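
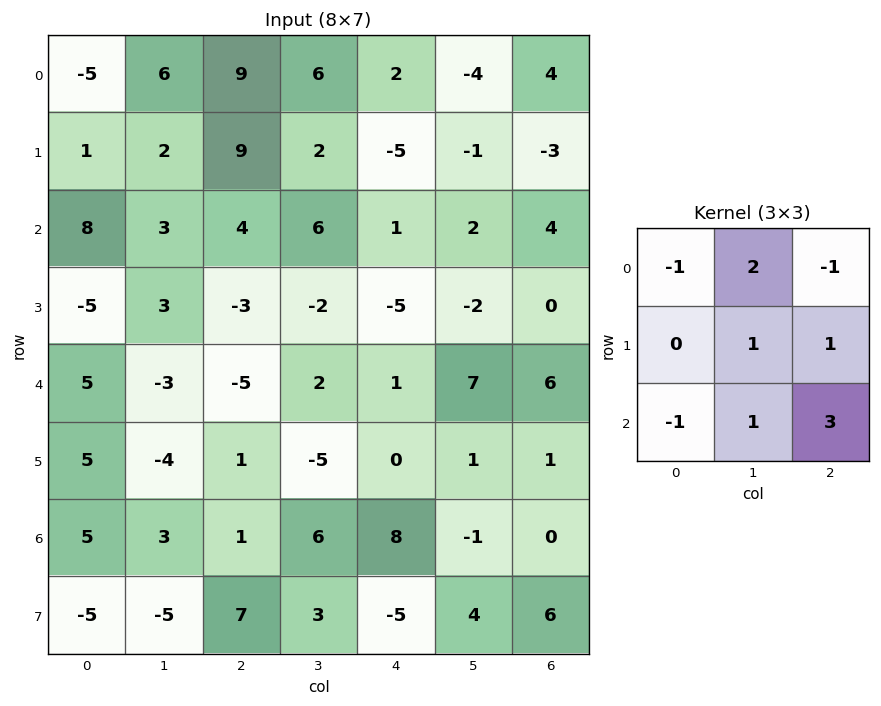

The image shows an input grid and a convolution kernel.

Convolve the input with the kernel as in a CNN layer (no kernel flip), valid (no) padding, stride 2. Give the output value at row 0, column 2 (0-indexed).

-5

The receptive field on the input at this output position is [2 -4 4 / -5 -1 -3 / 1 2 4]. Elementwise product with the kernel and sum: 2·-1 + -4·2 + 4·-1 + -1·1 + -3·1 + 1·-1 + 2·1 + 4·3.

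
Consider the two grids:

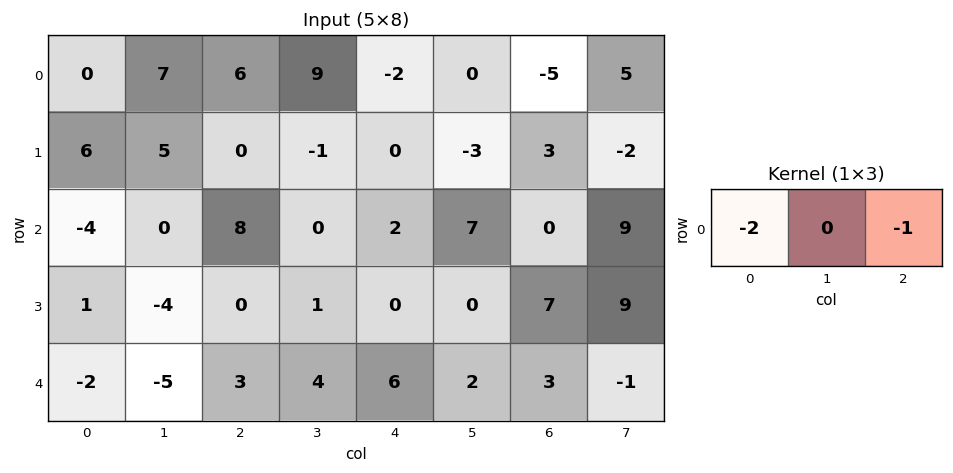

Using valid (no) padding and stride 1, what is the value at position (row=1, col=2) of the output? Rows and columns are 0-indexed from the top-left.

The receptive field on the input at this output position is [0 -1 0]. Elementwise product with the kernel and sum: 0·-2 + 0·-1.

0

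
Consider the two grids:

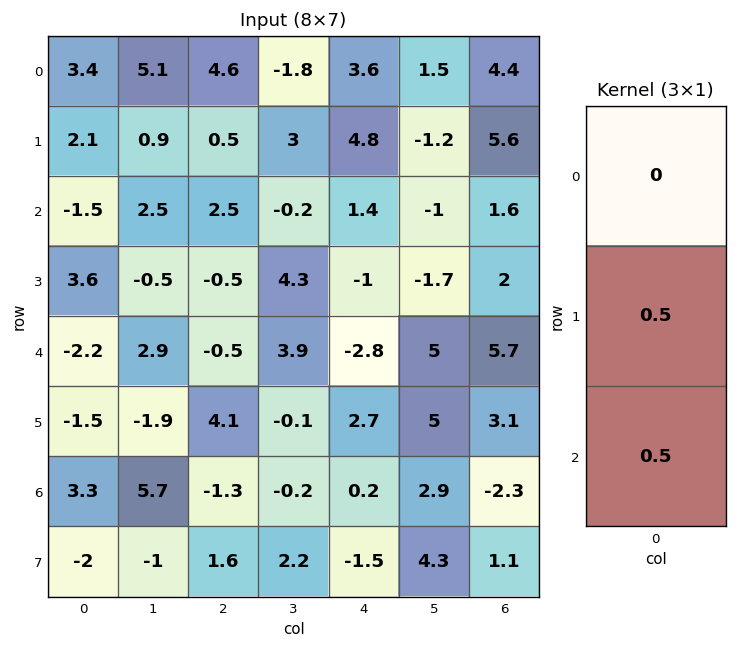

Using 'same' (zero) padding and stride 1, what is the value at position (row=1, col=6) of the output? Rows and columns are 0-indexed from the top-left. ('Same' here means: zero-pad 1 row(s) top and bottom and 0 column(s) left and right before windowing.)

3.6

The receptive field on the zero-padded input at this output position is [4.4 / 5.6 / 1.6]. Elementwise product with the kernel and sum: 5.6·0.5 + 1.6·0.5.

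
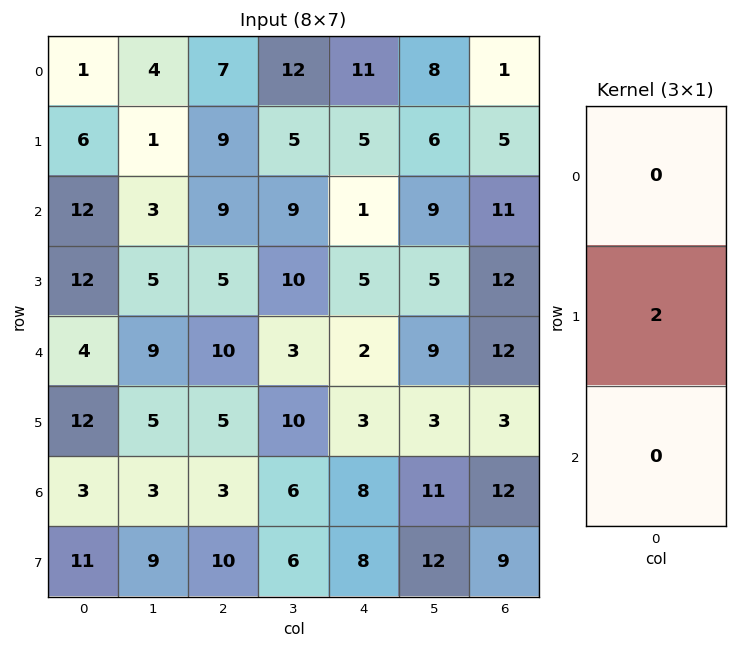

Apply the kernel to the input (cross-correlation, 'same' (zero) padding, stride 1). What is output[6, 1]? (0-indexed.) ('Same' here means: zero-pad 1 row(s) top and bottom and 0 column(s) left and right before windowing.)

The receptive field on the zero-padded input at this output position is [5 / 3 / 9]. Elementwise product with the kernel and sum: 3·2.

6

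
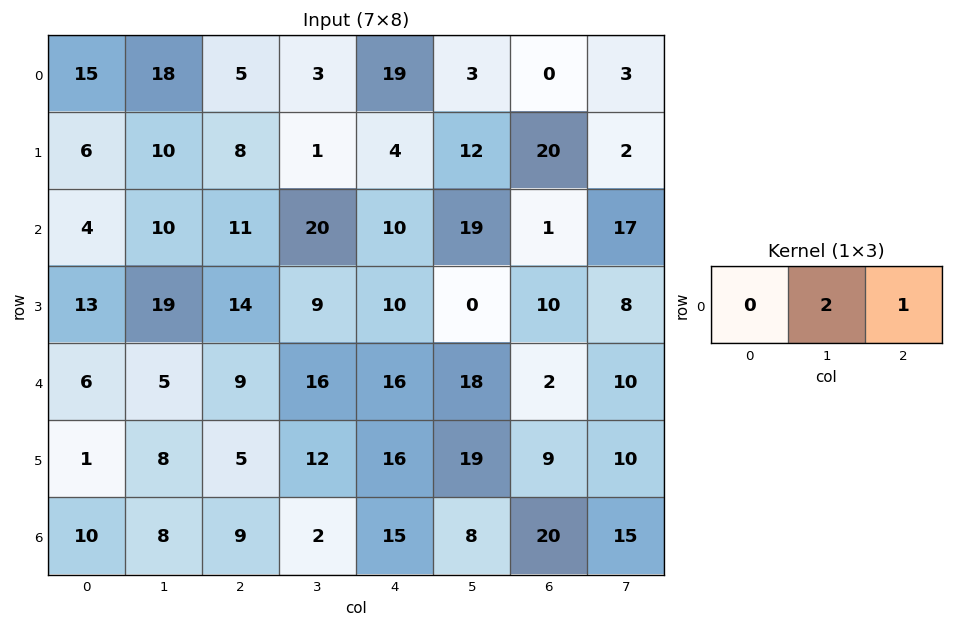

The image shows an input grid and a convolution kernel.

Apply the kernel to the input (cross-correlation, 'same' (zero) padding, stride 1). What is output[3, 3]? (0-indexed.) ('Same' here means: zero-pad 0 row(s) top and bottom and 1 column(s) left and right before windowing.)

The receptive field on the zero-padded input at this output position is [14 9 10]. Elementwise product with the kernel and sum: 9·2 + 10·1.

28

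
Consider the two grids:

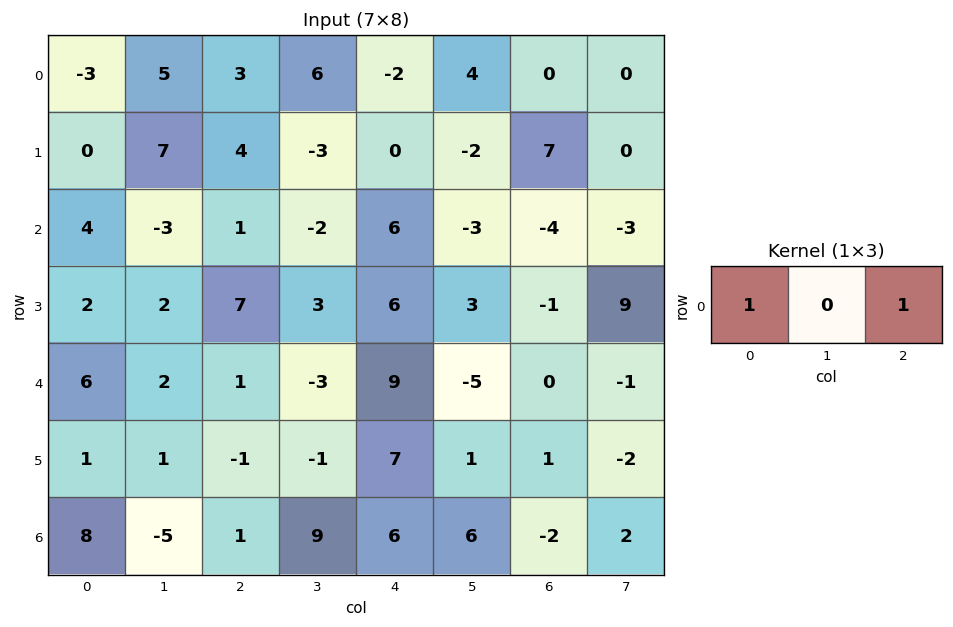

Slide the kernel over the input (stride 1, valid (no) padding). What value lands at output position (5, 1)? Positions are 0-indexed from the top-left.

The receptive field on the input at this output position is [1 -1 -1]. Elementwise product with the kernel and sum: 1·1 + -1·1.

0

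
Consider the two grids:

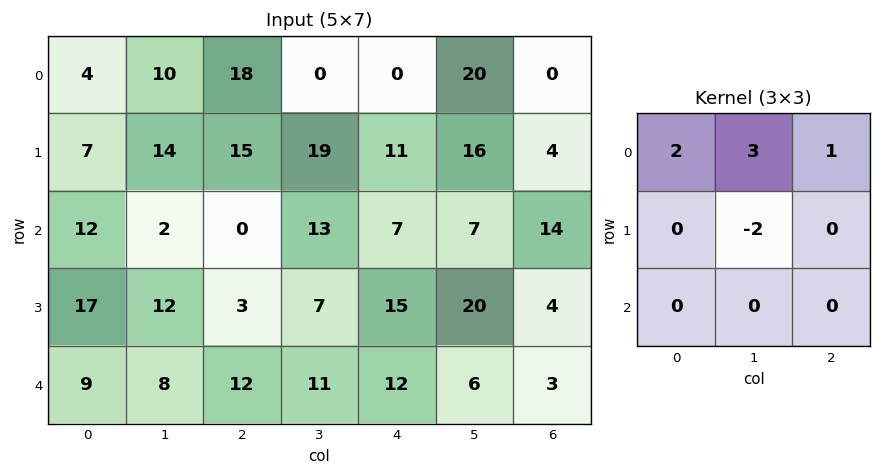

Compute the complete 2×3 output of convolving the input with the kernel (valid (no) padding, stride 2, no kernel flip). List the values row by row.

Output[0,0]: The receptive field on the input at this output position is [4 10 18 / 7 14 15 / 12 2 0]. Elementwise product with the kernel and sum: 4·2 + 10·3 + 18·1 + 14·-2.

28 -2 28
6 32 9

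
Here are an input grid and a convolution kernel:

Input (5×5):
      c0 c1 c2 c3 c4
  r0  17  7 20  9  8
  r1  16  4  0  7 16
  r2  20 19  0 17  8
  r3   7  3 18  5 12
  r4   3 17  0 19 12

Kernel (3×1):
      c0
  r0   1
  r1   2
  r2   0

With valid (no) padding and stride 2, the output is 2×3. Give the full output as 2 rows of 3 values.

49 20 40
34 36 32

Output[0,0]: The receptive field on the input at this output position is [17 / 16 / 20]. Elementwise product with the kernel and sum: 17·1 + 16·2.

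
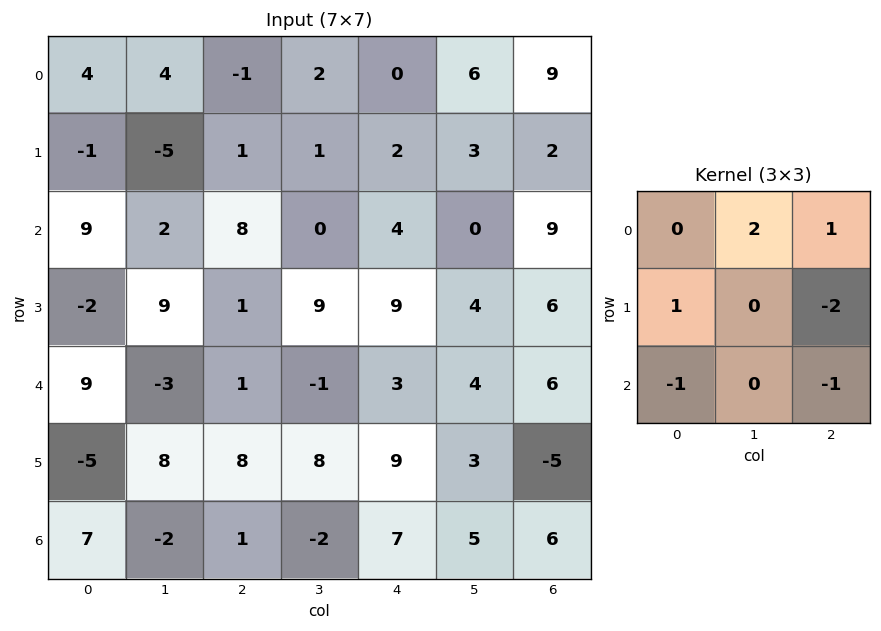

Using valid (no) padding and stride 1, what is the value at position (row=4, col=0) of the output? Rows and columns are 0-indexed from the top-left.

The receptive field on the input at this output position is [9 -3 1 / -5 8 8 / 7 -2 1]. Elementwise product with the kernel and sum: -3·2 + 1·1 + -5·1 + 8·-2 + 7·-1 + 1·-1.

-34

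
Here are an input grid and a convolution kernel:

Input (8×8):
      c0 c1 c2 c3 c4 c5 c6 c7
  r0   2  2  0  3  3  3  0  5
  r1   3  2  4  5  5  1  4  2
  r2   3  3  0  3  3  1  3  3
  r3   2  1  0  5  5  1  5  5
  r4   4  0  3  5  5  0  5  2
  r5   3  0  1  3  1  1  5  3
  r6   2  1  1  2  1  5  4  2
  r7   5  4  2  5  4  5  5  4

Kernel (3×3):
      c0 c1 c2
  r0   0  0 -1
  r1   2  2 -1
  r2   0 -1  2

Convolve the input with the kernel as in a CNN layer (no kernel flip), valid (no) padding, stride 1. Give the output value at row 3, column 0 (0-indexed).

The receptive field on the input at this output position is [2 1 0 / 4 0 3 / 3 0 1]. Elementwise product with the kernel and sum: 0·-1 + 4·2 + 0·2 + 3·-1 + 0·-1 + 1·2.

7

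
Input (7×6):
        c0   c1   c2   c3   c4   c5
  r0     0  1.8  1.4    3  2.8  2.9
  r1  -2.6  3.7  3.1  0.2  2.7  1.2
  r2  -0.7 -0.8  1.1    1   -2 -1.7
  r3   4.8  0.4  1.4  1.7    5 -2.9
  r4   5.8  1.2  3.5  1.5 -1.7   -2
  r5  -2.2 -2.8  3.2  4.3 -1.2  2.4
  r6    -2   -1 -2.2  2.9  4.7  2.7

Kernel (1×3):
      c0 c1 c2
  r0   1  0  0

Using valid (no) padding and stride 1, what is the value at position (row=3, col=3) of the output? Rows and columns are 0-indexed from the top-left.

1.7

The receptive field on the input at this output position is [1.7 5 -2.9]. Elementwise product with the kernel and sum: 1.7·1.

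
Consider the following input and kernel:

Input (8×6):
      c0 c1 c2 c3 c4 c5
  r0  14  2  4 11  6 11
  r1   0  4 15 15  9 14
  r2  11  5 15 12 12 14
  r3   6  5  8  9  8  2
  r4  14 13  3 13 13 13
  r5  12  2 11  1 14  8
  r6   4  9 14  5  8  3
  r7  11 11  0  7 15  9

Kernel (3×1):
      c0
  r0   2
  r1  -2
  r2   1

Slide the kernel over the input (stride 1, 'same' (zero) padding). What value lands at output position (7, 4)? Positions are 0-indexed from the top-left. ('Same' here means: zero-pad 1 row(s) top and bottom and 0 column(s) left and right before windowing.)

The receptive field on the zero-padded input at this output position is [8 / 15 / 0]. Elementwise product with the kernel and sum: 8·2 + 15·-2 + 0·1.

-14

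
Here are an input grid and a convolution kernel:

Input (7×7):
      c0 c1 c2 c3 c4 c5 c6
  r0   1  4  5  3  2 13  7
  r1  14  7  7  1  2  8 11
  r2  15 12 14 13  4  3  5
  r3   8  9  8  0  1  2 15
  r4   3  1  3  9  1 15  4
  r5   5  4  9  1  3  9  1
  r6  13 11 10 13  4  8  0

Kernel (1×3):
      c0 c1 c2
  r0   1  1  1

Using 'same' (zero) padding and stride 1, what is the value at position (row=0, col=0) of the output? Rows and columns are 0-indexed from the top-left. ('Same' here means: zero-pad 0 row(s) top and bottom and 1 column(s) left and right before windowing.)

5

The receptive field on the zero-padded input at this output position is [0 1 4]. Elementwise product with the kernel and sum: 0·1 + 1·1 + 4·1.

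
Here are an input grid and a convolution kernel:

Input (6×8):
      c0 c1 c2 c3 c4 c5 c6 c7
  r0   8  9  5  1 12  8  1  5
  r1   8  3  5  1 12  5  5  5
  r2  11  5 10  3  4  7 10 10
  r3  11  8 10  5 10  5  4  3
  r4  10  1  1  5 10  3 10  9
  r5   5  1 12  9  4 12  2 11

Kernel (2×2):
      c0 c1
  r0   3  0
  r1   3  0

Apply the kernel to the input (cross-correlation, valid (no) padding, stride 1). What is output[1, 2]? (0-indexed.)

45

The receptive field on the input at this output position is [5 1 / 10 3]. Elementwise product with the kernel and sum: 5·3 + 10·3.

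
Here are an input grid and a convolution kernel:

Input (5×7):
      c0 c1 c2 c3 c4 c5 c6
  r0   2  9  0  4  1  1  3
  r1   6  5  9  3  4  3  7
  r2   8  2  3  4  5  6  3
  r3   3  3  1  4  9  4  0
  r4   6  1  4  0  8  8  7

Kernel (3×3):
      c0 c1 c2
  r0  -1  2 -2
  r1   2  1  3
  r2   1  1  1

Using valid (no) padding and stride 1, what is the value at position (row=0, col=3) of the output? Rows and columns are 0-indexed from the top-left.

The receptive field on the input at this output position is [4 1 1 / 3 4 3 / 4 5 6]. Elementwise product with the kernel and sum: 4·-1 + 1·2 + 1·-2 + 3·2 + 4·1 + 3·3 + 4·1 + 5·1 + 6·1.

30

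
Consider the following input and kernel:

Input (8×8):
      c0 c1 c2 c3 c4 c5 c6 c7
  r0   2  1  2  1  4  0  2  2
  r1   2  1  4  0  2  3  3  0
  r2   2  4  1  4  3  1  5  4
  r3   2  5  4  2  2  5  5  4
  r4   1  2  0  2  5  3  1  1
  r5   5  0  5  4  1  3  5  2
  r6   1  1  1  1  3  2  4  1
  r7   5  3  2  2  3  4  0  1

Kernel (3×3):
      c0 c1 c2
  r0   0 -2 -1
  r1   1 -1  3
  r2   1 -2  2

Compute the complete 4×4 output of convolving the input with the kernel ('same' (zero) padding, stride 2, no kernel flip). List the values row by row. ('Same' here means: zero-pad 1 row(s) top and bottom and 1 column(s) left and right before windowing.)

-1 -5 -1 1
11 8 5 5
-14 -4 5 -12
-12 -8 3 -5

Output[0,0]: The receptive field on the zero-padded input at this output position is [0 0 0 / 0 2 1 / 0 2 1]. Elementwise product with the kernel and sum: 0·-2 + 0·-1 + 0·1 + 2·-1 + 1·3 + 0·1 + 2·-2 + 1·2.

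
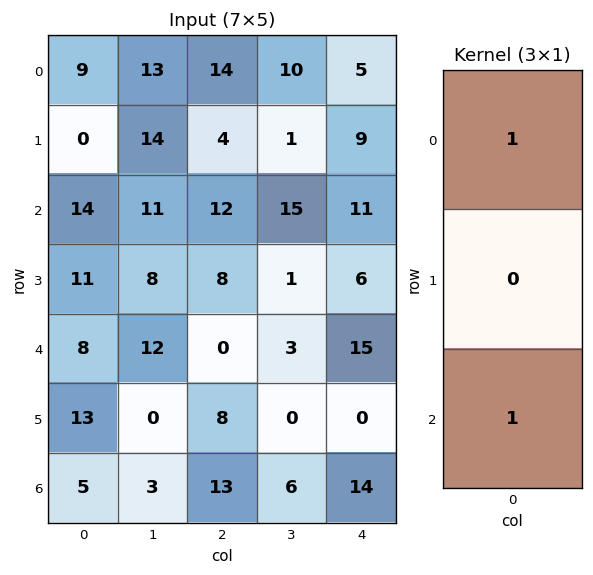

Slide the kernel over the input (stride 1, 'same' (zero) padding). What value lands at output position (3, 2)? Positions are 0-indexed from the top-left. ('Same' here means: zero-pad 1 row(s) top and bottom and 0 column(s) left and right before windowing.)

12

The receptive field on the zero-padded input at this output position is [12 / 8 / 0]. Elementwise product with the kernel and sum: 12·1 + 0·1.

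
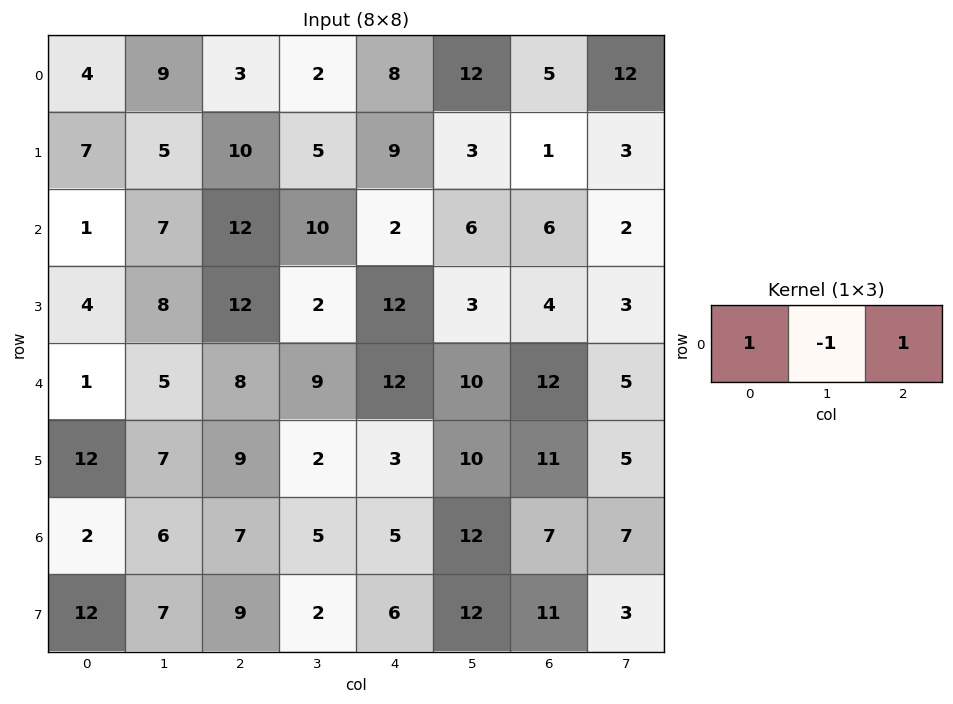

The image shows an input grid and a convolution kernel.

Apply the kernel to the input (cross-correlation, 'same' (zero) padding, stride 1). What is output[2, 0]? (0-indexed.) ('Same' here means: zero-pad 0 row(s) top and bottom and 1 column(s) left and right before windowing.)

The receptive field on the zero-padded input at this output position is [0 1 7]. Elementwise product with the kernel and sum: 0·1 + 1·-1 + 7·1.

6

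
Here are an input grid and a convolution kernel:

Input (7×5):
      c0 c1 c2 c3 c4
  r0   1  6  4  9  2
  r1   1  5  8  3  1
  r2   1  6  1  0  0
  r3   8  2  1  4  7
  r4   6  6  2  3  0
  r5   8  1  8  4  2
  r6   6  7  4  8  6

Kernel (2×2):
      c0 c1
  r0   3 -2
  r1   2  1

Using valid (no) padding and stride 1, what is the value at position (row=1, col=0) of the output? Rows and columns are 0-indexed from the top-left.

1

The receptive field on the input at this output position is [1 5 / 1 6]. Elementwise product with the kernel and sum: 1·3 + 5·-2 + 1·2 + 6·1.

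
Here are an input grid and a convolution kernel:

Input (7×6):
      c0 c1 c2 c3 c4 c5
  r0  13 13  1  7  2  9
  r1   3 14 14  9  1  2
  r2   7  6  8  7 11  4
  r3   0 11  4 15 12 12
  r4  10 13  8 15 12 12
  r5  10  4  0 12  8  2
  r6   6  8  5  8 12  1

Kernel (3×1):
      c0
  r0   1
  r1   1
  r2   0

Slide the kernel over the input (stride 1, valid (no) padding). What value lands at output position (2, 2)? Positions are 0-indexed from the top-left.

12

The receptive field on the input at this output position is [8 / 4 / 8]. Elementwise product with the kernel and sum: 8·1 + 4·1.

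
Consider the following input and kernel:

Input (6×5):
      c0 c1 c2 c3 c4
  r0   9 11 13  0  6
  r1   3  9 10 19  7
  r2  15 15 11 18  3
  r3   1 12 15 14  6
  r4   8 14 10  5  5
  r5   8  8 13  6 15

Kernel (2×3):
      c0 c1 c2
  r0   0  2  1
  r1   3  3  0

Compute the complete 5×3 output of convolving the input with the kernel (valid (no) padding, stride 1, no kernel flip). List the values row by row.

Output[0,0]: The receptive field on the input at this output position is [9 11 13 / 3 9 10]. Elementwise product with the kernel and sum: 11·2 + 13·1 + 3·3 + 9·3.
Output[0,1]: The receptive field on the input at this output position is [11 13 0 / 9 10 19]. Elementwise product with the kernel and sum: 13·2 + 0·1 + 9·3 + 10·3.

71 83 93
118 117 132
80 121 126
105 116 79
86 88 72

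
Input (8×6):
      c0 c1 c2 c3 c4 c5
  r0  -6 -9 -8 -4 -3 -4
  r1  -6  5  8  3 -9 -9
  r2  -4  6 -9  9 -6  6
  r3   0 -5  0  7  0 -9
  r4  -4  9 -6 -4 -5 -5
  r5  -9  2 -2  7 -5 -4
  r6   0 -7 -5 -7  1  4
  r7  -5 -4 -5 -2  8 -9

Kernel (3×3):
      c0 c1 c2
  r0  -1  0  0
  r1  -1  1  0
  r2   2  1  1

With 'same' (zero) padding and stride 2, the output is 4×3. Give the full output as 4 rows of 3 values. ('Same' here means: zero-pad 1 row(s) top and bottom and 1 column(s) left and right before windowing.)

-7 22 -11
-9 -23 -13
-11 -1 -3
-9 -15 -4

Output[0,0]: The receptive field on the zero-padded input at this output position is [0 0 0 / 0 -6 -9 / 0 -6 5]. Elementwise product with the kernel and sum: 0·-1 + 0·-1 + -6·1 + 0·2 + -6·1 + 5·1.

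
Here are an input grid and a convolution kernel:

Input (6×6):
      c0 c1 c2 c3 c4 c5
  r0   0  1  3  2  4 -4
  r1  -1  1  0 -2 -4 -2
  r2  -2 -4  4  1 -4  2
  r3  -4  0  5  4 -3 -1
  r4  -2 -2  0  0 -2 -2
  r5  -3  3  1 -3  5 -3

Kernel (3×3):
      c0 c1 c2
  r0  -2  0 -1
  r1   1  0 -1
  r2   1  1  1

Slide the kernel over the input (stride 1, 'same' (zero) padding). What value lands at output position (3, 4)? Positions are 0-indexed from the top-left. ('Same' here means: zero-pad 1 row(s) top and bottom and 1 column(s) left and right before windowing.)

The receptive field on the zero-padded input at this output position is [1 -4 2 / 4 -3 -1 / 0 -2 -2]. Elementwise product with the kernel and sum: 1·-2 + 2·-1 + 4·1 + -1·-1 + 0·1 + -2·1 + -2·1.

-3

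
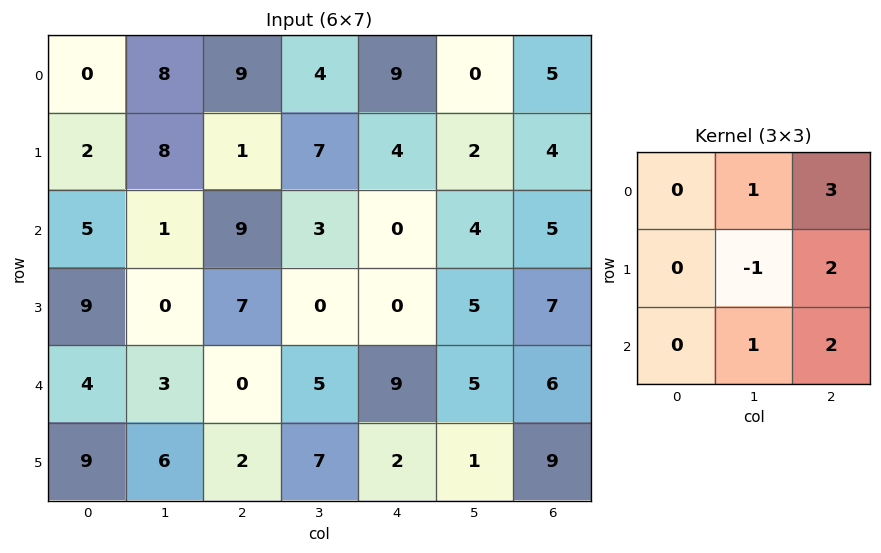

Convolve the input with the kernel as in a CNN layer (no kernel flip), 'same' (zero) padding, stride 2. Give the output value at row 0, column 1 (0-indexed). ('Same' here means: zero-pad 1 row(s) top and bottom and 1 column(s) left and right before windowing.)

14

The receptive field on the zero-padded input at this output position is [0 0 0 / 8 9 4 / 8 1 7]. Elementwise product with the kernel and sum: 0·1 + 0·3 + 9·-1 + 4·2 + 1·1 + 7·2.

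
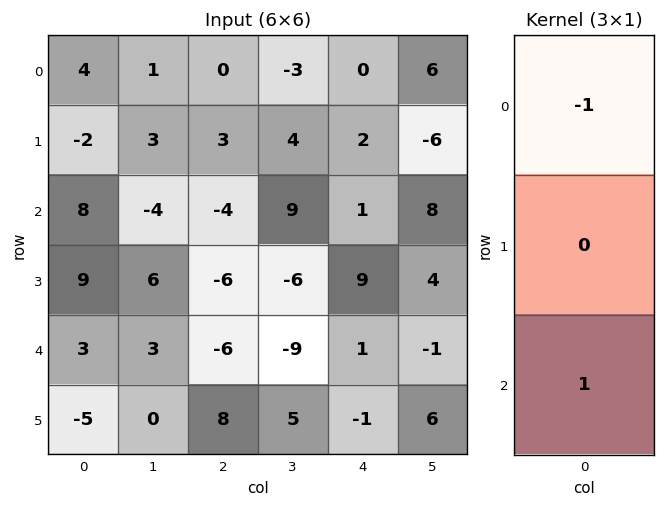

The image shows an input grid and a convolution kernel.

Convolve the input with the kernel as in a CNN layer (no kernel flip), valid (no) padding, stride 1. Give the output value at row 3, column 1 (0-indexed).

-6

The receptive field on the input at this output position is [6 / 3 / 0]. Elementwise product with the kernel and sum: 6·-1 + 0·1.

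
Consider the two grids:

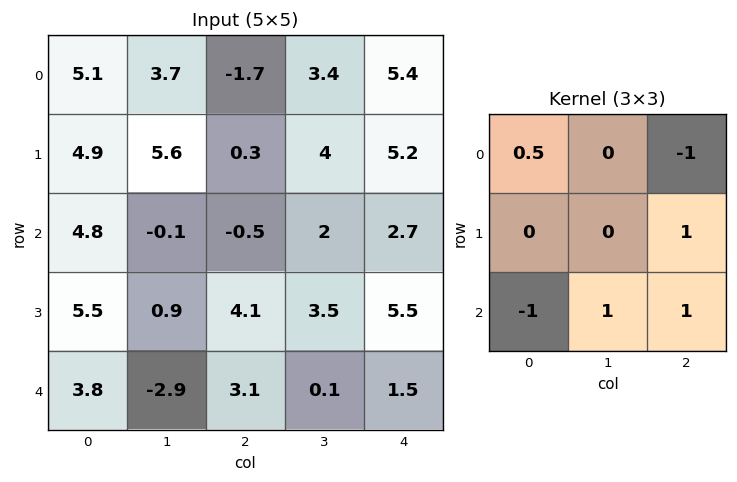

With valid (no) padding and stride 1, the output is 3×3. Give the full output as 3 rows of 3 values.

-0.85 4.05 4.15
1.15 7.5 2.55
3.4 7.55 1.05

Output[0,0]: The receptive field on the input at this output position is [5.1 3.7 -1.7 / 4.9 5.6 0.3 / 4.8 -0.1 -0.5]. Elementwise product with the kernel and sum: 5.1·0.5 + -1.7·-1 + 0.3·1 + 4.8·-1 + -0.1·1 + -0.5·1.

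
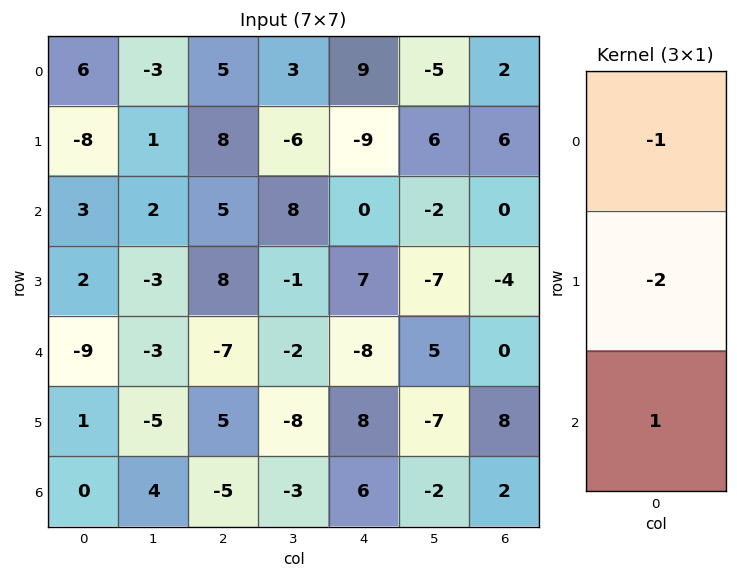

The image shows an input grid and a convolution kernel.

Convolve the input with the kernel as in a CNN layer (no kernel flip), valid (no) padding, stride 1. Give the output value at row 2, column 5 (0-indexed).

The receptive field on the input at this output position is [-2 / -7 / 5]. Elementwise product with the kernel and sum: -2·-1 + -7·-2 + 5·1.

21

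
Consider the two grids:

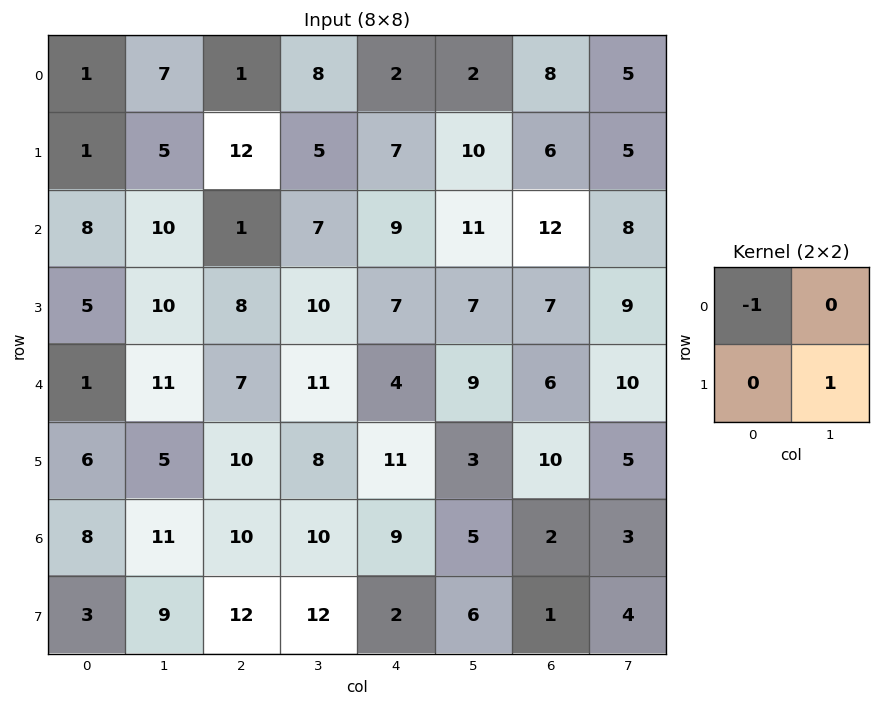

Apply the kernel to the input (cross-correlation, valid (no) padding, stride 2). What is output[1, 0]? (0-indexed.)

2

The receptive field on the input at this output position is [8 10 / 5 10]. Elementwise product with the kernel and sum: 8·-1 + 10·1.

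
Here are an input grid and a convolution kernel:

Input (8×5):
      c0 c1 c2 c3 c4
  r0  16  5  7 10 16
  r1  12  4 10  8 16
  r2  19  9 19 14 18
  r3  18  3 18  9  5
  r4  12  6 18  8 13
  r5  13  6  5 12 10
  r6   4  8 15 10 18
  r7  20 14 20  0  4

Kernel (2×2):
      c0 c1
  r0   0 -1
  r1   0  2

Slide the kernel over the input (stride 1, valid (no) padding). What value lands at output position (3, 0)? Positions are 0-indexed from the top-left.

9

The receptive field on the input at this output position is [18 3 / 12 6]. Elementwise product with the kernel and sum: 3·-1 + 6·2.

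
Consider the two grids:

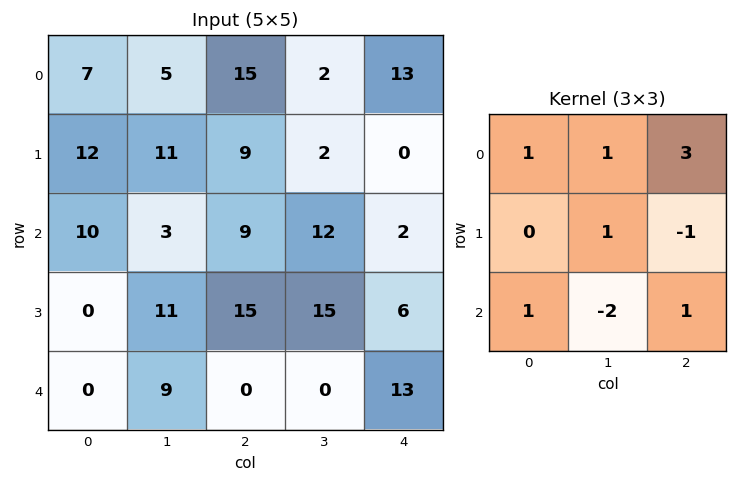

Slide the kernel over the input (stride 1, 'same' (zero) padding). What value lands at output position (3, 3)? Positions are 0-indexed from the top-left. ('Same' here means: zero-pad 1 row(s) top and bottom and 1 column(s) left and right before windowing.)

49

The receptive field on the zero-padded input at this output position is [9 12 2 / 15 15 6 / 0 0 13]. Elementwise product with the kernel and sum: 9·1 + 12·1 + 2·3 + 15·1 + 6·-1 + 0·1 + 0·-2 + 13·1.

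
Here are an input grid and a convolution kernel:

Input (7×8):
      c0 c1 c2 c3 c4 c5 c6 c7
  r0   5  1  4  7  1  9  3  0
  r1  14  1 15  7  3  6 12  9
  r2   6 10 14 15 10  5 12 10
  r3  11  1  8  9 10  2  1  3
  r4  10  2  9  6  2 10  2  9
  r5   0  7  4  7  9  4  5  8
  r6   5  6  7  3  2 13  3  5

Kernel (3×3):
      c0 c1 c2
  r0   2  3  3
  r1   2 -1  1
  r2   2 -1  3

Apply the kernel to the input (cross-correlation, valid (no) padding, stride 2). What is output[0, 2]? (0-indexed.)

The receptive field on the input at this output position is [1 9 3 / 3 6 12 / 10 5 12]. Elementwise product with the kernel and sum: 1·2 + 9·3 + 3·3 + 3·2 + 6·-1 + 12·1 + 10·2 + 5·-1 + 12·3.

101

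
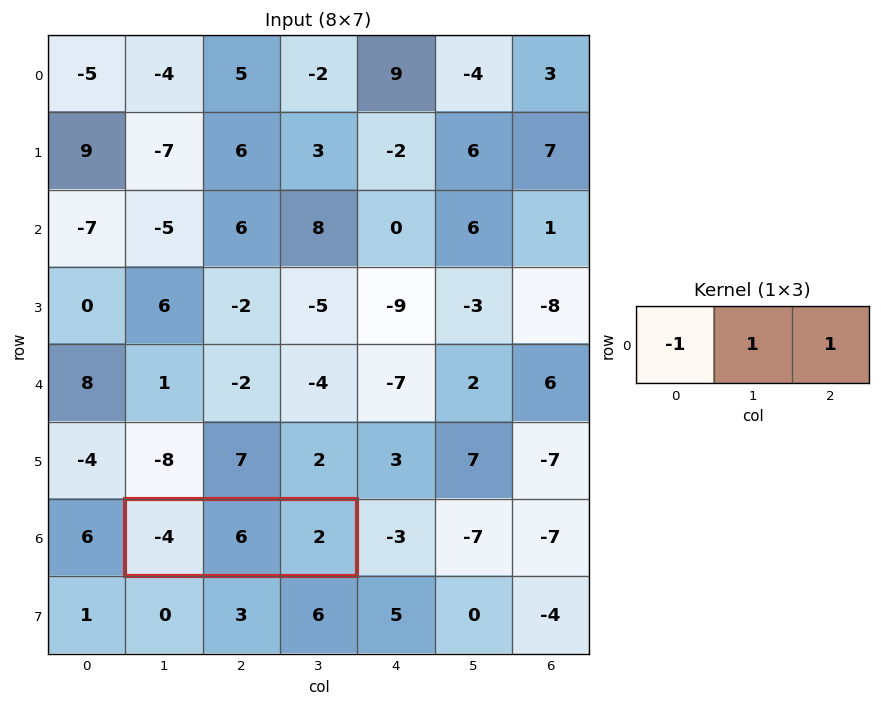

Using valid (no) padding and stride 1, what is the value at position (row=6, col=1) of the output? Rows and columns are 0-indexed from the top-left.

The receptive field on the input at this output position is [-4 6 2]. Elementwise product with the kernel and sum: -4·-1 + 6·1 + 2·1.

12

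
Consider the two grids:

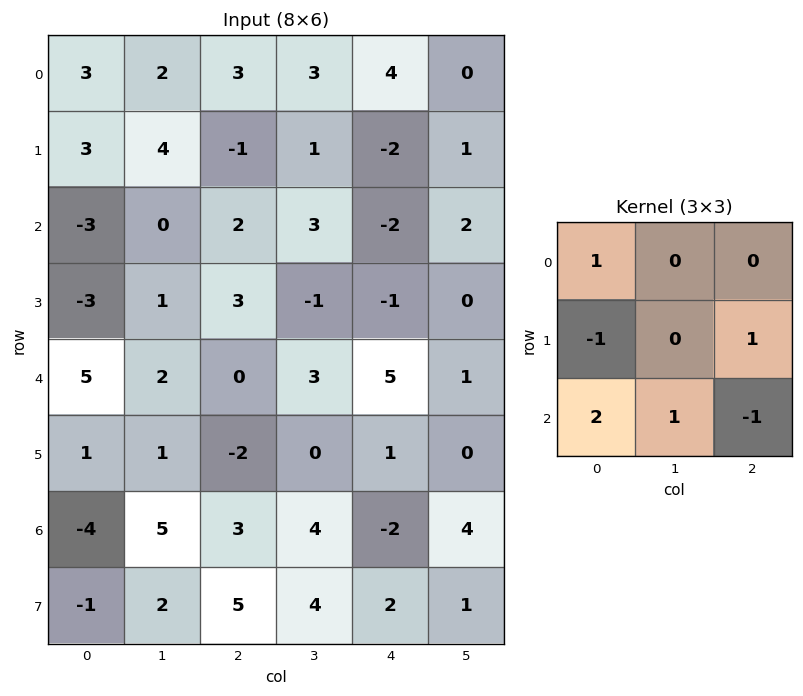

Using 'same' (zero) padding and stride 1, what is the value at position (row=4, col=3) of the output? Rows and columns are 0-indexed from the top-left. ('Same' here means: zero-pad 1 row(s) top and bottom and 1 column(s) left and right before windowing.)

3

The receptive field on the zero-padded input at this output position is [3 -1 -1 / 0 3 5 / -2 0 1]. Elementwise product with the kernel and sum: 3·1 + 0·-1 + 5·1 + -2·2 + 0·1 + 1·-1.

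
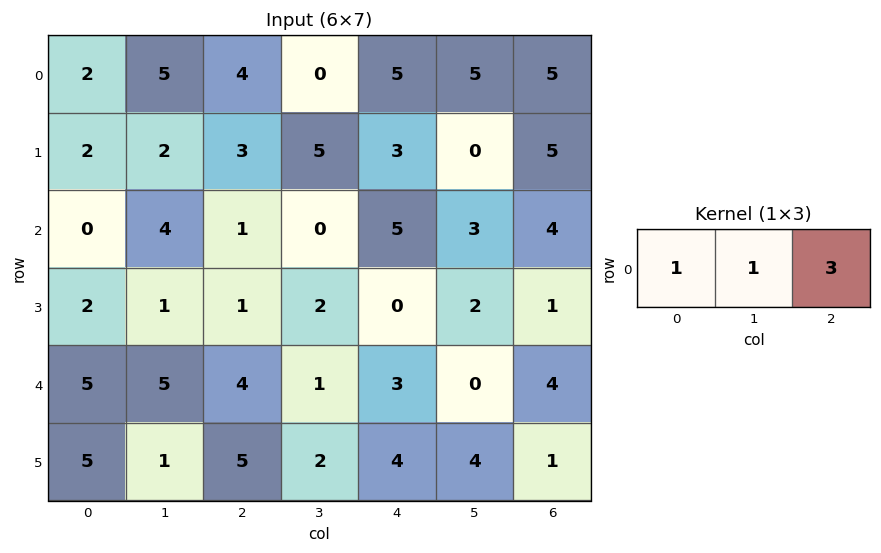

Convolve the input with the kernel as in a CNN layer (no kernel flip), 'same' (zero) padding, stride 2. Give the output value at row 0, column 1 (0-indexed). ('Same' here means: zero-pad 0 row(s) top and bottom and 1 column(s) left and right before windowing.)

The receptive field on the zero-padded input at this output position is [5 4 0]. Elementwise product with the kernel and sum: 5·1 + 4·1 + 0·3.

9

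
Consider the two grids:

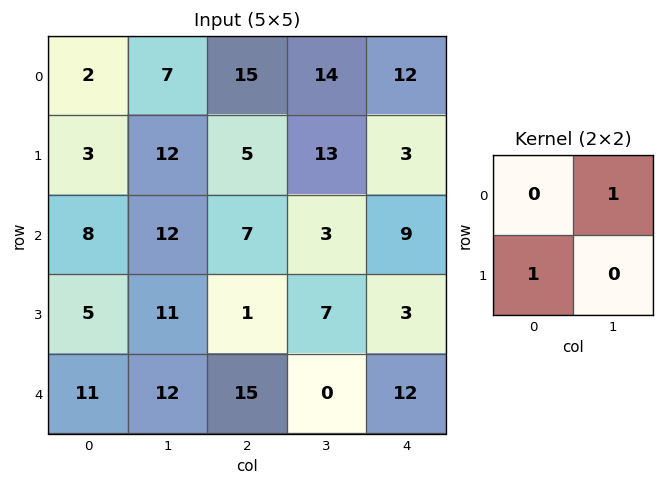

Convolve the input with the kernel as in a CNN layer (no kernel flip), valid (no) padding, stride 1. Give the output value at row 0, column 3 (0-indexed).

25

The receptive field on the input at this output position is [14 12 / 13 3]. Elementwise product with the kernel and sum: 12·1 + 13·1.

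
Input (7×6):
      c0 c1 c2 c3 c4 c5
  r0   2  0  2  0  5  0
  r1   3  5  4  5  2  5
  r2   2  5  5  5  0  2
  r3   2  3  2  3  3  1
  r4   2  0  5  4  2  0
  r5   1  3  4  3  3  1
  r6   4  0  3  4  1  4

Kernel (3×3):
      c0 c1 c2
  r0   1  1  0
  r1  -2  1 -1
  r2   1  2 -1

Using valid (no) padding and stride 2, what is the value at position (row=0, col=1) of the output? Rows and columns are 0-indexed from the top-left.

12

The receptive field on the input at this output position is [2 0 5 / 4 5 2 / 5 5 0]. Elementwise product with the kernel and sum: 2·1 + 0·1 + 4·-2 + 5·1 + 2·-1 + 5·1 + 5·2 + 0·-1.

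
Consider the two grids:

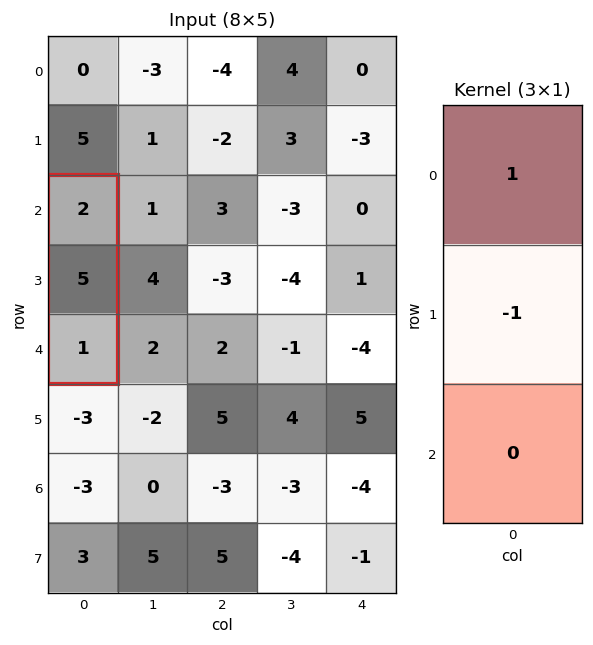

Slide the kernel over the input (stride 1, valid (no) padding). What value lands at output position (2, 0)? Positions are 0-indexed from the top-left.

The receptive field on the input at this output position is [2 / 5 / 1]. Elementwise product with the kernel and sum: 2·1 + 5·-1.

-3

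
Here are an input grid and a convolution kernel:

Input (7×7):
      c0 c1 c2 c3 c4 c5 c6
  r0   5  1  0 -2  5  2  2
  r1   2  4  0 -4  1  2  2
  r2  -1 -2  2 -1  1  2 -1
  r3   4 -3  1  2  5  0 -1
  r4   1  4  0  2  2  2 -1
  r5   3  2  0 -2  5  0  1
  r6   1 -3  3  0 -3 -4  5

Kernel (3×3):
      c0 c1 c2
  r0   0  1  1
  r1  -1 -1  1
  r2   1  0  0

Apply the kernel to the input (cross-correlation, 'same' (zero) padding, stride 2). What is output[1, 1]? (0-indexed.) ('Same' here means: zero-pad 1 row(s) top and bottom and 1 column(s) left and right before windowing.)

The receptive field on the zero-padded input at this output position is [4 0 -4 / -2 2 -1 / -3 1 2]. Elementwise product with the kernel and sum: 0·1 + -4·1 + -2·-1 + 2·-1 + -1·1 + -3·1.

-8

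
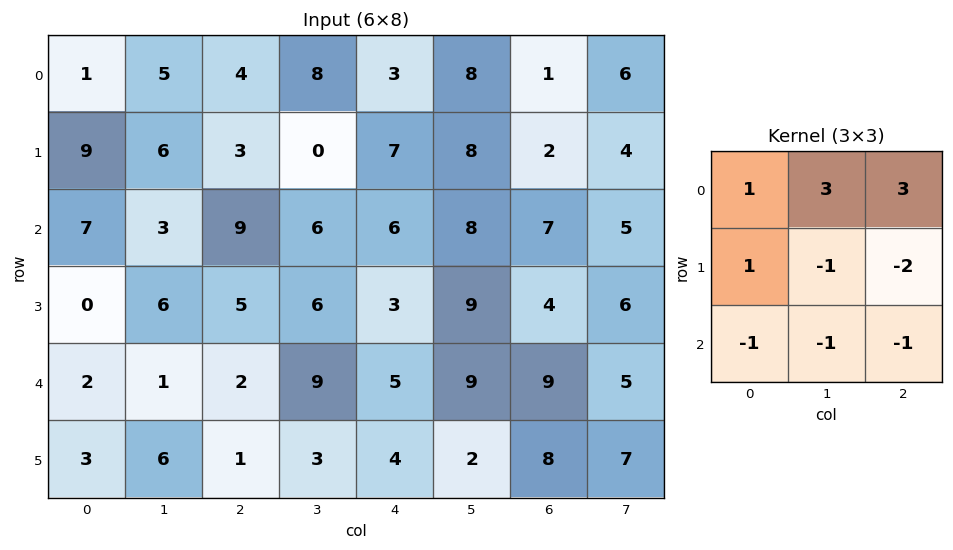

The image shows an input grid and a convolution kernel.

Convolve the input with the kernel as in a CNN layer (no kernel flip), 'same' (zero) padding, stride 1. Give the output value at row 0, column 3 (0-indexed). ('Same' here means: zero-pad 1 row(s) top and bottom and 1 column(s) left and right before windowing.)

The receptive field on the zero-padded input at this output position is [0 0 0 / 4 8 3 / 3 0 7]. Elementwise product with the kernel and sum: 0·1 + 0·3 + 0·3 + 4·1 + 8·-1 + 3·-2 + 3·-1 + 0·-1 + 7·-1.

-20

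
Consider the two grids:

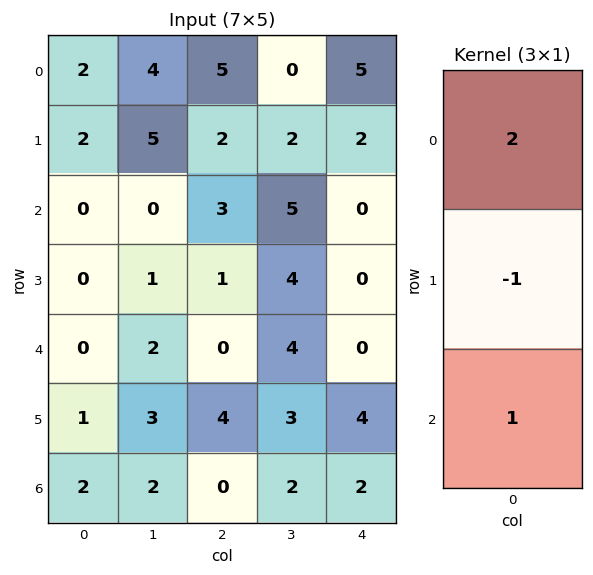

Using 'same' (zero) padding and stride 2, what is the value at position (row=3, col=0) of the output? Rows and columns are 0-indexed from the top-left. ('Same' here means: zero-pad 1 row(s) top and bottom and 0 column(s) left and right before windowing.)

0

The receptive field on the zero-padded input at this output position is [1 / 2 / 0]. Elementwise product with the kernel and sum: 1·2 + 2·-1 + 0·1.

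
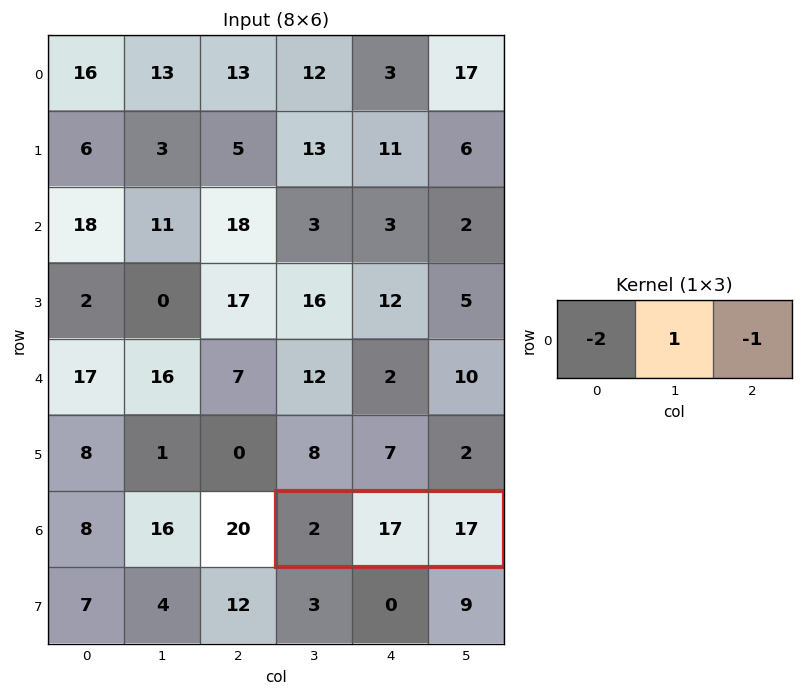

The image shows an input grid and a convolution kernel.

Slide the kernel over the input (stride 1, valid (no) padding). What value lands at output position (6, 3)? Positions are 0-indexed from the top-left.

-4

The receptive field on the input at this output position is [2 17 17]. Elementwise product with the kernel and sum: 2·-2 + 17·1 + 17·-1.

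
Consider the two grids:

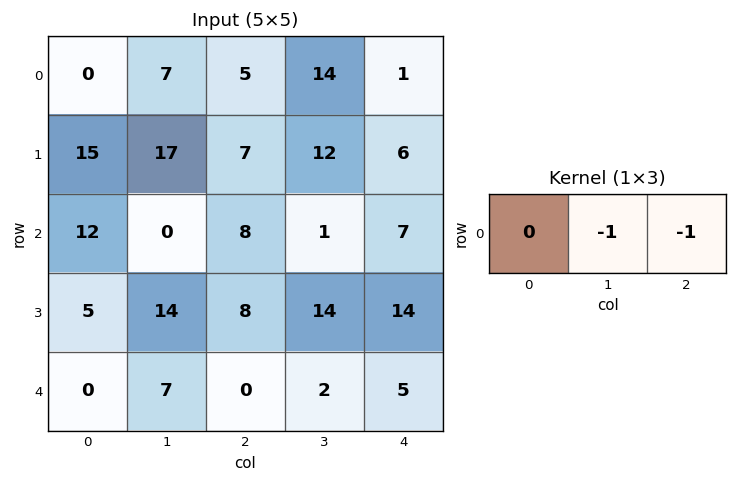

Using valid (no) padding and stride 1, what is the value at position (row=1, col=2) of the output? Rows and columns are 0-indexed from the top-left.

The receptive field on the input at this output position is [7 12 6]. Elementwise product with the kernel and sum: 12·-1 + 6·-1.

-18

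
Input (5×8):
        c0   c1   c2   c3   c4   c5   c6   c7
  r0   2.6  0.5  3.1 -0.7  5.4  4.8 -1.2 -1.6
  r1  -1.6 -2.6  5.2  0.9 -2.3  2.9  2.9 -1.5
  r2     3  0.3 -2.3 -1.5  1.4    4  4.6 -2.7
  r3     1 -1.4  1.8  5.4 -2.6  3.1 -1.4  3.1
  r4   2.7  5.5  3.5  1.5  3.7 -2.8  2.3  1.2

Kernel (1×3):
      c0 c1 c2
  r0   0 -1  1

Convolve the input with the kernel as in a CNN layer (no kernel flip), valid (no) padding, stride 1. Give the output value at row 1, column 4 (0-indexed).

The receptive field on the input at this output position is [-2.3 2.9 2.9]. Elementwise product with the kernel and sum: 2.9·-1 + 2.9·1.

0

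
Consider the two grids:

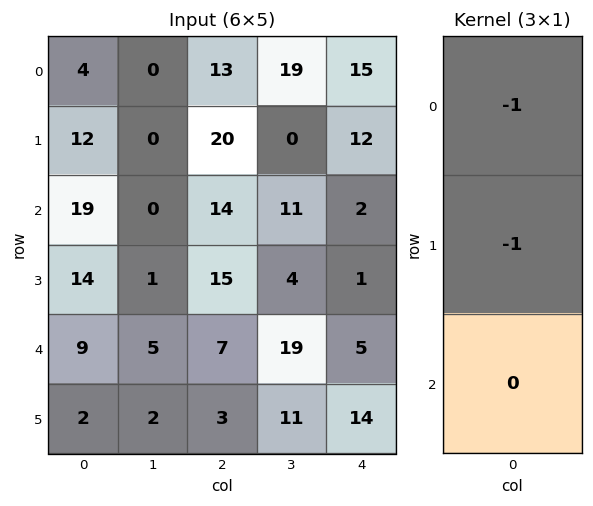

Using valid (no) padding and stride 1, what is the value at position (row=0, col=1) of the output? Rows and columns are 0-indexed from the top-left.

0

The receptive field on the input at this output position is [0 / 0 / 0]. Elementwise product with the kernel and sum: 0·-1 + 0·-1.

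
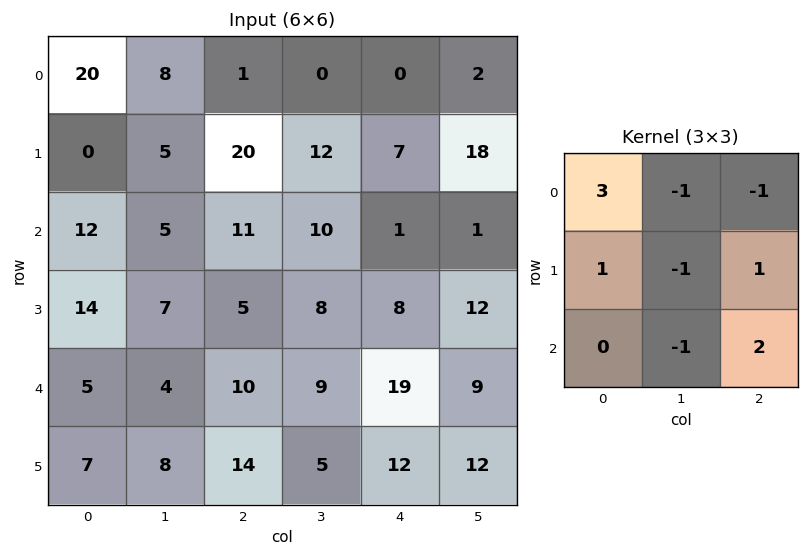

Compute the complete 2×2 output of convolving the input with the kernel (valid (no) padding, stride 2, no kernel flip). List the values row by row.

83 10
48 56

Output[0,0]: The receptive field on the input at this output position is [20 8 1 / 0 5 20 / 12 5 11]. Elementwise product with the kernel and sum: 20·3 + 8·-1 + 1·-1 + 0·1 + 5·-1 + 20·1 + 5·-1 + 11·2.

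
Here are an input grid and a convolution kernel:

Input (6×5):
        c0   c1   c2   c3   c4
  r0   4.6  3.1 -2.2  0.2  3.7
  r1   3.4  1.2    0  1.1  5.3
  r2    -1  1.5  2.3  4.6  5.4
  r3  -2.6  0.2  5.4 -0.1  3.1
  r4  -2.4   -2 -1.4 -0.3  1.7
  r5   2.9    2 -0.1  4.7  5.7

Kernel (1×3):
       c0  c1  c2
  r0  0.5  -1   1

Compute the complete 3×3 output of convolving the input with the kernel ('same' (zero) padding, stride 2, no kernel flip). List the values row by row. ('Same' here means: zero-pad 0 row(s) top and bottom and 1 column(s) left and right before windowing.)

Output[0,0]: The receptive field on the zero-padded input at this output position is [0 4.6 3.1]. Elementwise product with the kernel and sum: 0·0.5 + 4.6·-1 + 3.1·1.
Output[0,1]: The receptive field on the zero-padded input at this output position is [3.1 -2.2 0.2]. Elementwise product with the kernel and sum: 3.1·0.5 + -2.2·-1 + 0.2·1.

-1.5 3.95 -3.6
2.5 3.05 -3.1
0.4 0.1 -1.85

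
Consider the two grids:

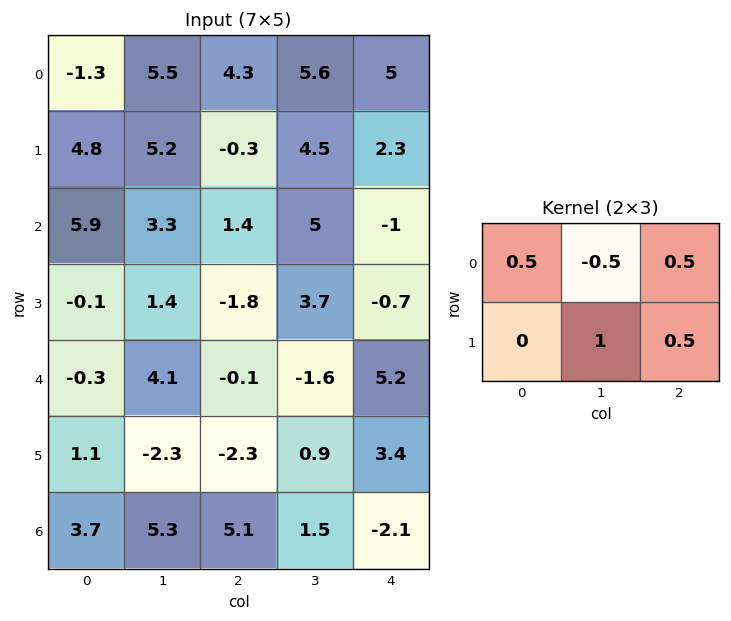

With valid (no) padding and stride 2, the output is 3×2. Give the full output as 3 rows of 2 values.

3.8 7.5
2.5 1.05
-5.7 5.95

Output[0,0]: The receptive field on the input at this output position is [-1.3 5.5 4.3 / 4.8 5.2 -0.3]. Elementwise product with the kernel and sum: -1.3·0.5 + 5.5·-0.5 + 4.3·0.5 + 5.2·1 + -0.3·0.5.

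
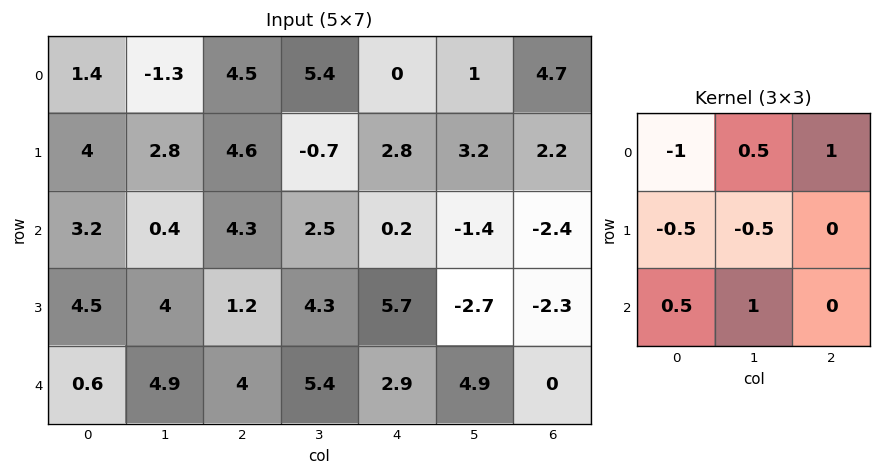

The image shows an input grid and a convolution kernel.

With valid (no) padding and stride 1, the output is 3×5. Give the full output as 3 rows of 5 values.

Output[0,0]: The receptive field on the input at this output position is [1.4 -1.3 4.5 / 4 2.8 4.6 / 3.2 0.4 4.3]. Elementwise product with the kernel and sum: 1.4·-1 + -1.3·0.5 + 4.5·1 + 4·-0.5 + 2.8·-0.5 + 3.2·0.5 + 0.4·1.

1.05 9.75 0.9 -4 0.9
6.45 -0.35 -0.65 11.8 1.75
2.25 8.1 1.8 -3.2 1.55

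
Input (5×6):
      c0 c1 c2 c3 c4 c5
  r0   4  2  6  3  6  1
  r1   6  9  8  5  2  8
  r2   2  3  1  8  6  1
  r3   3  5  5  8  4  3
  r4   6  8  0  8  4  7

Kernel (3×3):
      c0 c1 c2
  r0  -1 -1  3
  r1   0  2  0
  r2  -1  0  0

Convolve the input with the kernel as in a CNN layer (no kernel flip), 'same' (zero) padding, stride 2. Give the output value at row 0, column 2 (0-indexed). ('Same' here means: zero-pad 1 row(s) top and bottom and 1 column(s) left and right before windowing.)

The receptive field on the zero-padded input at this output position is [0 0 0 / 3 6 1 / 5 2 8]. Elementwise product with the kernel and sum: 0·-1 + 0·-1 + 0·3 + 6·2 + 5·-1.

7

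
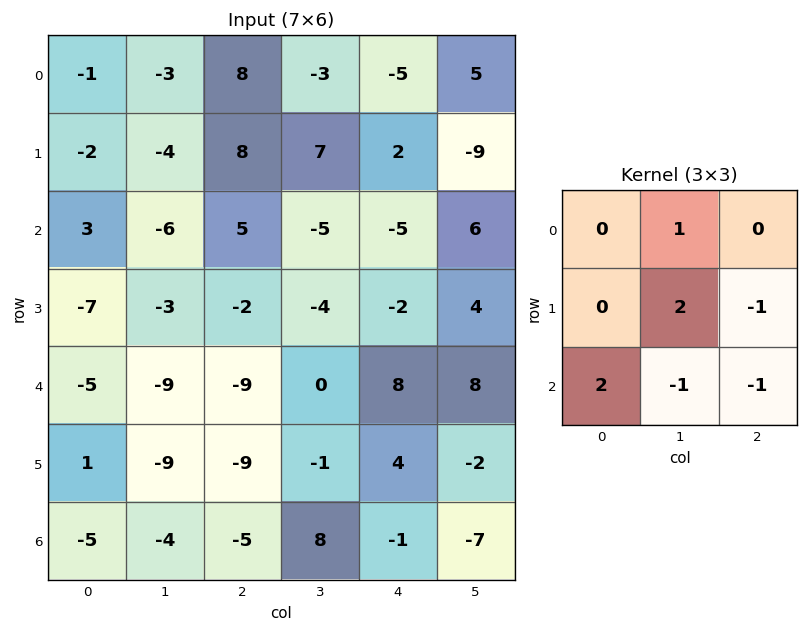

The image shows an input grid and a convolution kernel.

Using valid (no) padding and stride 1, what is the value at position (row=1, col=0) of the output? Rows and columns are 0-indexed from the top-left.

-30

The receptive field on the input at this output position is [-2 -4 8 / 3 -6 5 / -7 -3 -2]. Elementwise product with the kernel and sum: -4·1 + -6·2 + 5·-1 + -7·2 + -3·-1 + -2·-1.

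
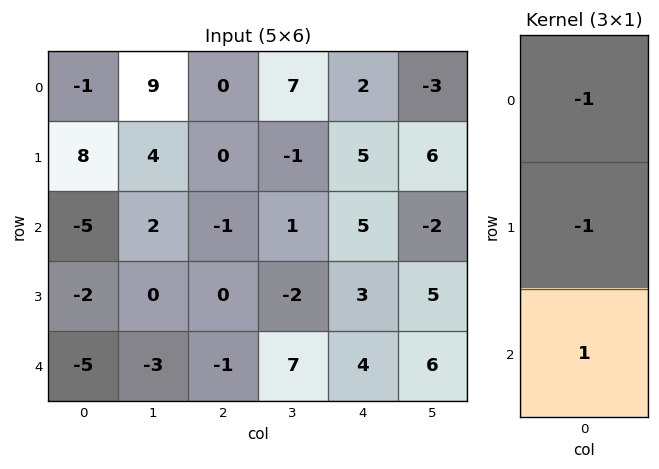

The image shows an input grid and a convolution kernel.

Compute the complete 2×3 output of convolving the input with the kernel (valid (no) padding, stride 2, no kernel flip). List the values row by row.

Output[0,0]: The receptive field on the input at this output position is [-1 / 8 / -5]. Elementwise product with the kernel and sum: -1·-1 + 8·-1 + -5·1.
Output[0,1]: The receptive field on the input at this output position is [0 / 0 / -1]. Elementwise product with the kernel and sum: 0·-1 + 0·-1 + -1·1.

-12 -1 -2
2 0 -4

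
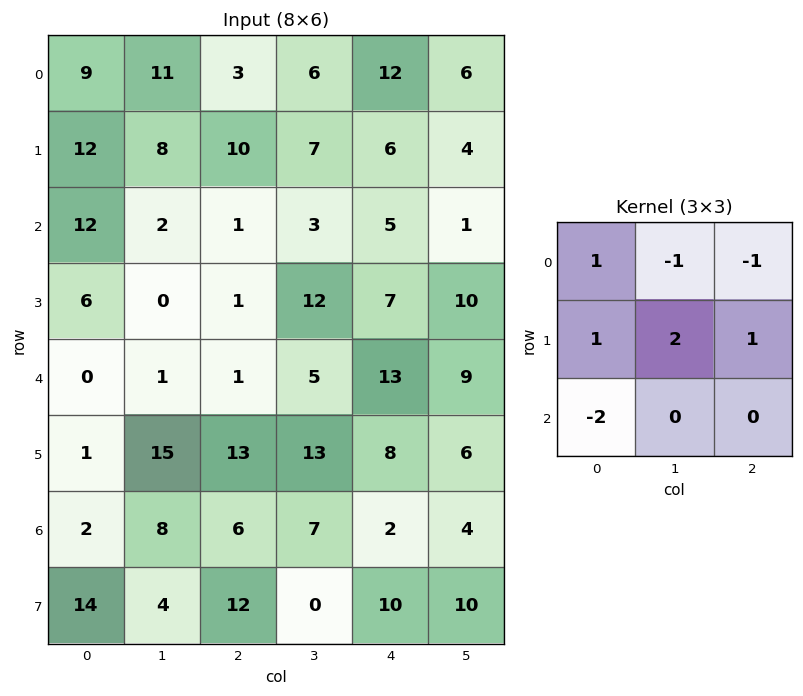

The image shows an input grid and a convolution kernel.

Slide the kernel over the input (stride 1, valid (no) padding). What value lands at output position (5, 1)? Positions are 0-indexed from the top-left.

The receptive field on the input at this output position is [15 13 13 / 8 6 7 / 4 12 0]. Elementwise product with the kernel and sum: 15·1 + 13·-1 + 13·-1 + 8·1 + 6·2 + 7·1 + 4·-2.

8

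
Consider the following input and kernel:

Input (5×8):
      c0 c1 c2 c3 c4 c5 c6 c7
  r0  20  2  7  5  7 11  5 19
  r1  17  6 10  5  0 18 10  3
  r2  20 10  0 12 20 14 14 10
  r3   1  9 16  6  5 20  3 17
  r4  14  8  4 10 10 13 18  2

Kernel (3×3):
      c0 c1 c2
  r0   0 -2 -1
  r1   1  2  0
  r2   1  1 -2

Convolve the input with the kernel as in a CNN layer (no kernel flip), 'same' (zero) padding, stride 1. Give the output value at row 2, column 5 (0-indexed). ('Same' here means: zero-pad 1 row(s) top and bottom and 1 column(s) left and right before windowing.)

21

The receptive field on the zero-padded input at this output position is [0 18 10 / 20 14 14 / 5 20 3]. Elementwise product with the kernel and sum: 18·-2 + 10·-1 + 20·1 + 14·2 + 5·1 + 20·1 + 3·-2.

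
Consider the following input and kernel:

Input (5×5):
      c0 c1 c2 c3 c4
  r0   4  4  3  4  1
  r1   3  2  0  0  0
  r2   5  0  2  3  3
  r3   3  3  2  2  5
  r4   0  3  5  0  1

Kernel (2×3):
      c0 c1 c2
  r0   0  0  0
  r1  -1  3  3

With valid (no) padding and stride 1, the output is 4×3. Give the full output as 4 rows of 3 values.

3 -2 0
1 15 16
12 9 19
24 12 -2

Output[0,0]: The receptive field on the input at this output position is [4 4 3 / 3 2 0]. Elementwise product with the kernel and sum: 3·-1 + 2·3 + 0·3.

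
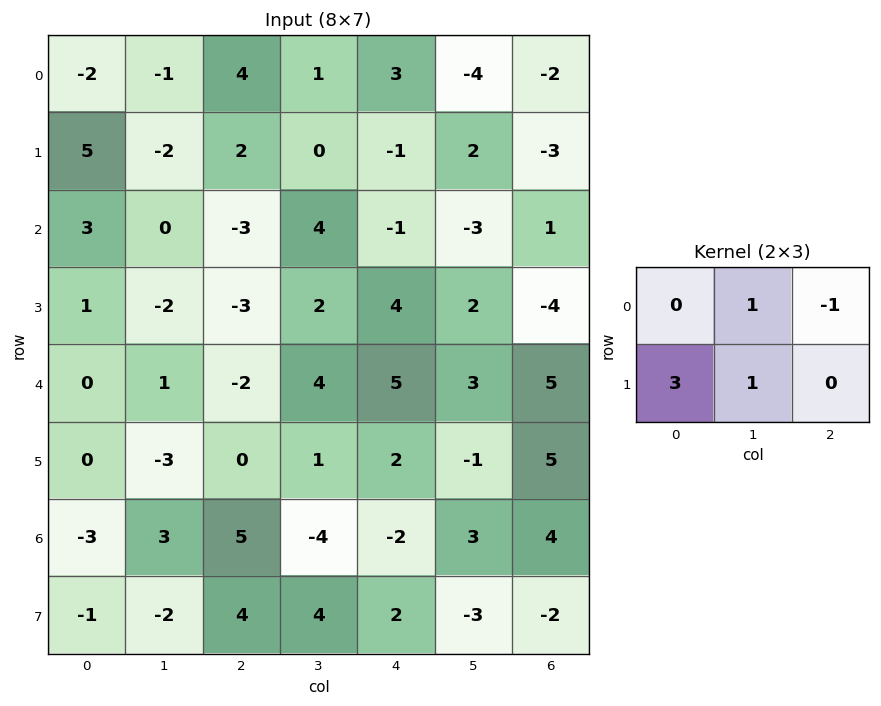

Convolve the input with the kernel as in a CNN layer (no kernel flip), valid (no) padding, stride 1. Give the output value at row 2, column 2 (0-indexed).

-2

The receptive field on the input at this output position is [-3 4 -1 / -3 2 4]. Elementwise product with the kernel and sum: 4·1 + -1·-1 + -3·3 + 2·1.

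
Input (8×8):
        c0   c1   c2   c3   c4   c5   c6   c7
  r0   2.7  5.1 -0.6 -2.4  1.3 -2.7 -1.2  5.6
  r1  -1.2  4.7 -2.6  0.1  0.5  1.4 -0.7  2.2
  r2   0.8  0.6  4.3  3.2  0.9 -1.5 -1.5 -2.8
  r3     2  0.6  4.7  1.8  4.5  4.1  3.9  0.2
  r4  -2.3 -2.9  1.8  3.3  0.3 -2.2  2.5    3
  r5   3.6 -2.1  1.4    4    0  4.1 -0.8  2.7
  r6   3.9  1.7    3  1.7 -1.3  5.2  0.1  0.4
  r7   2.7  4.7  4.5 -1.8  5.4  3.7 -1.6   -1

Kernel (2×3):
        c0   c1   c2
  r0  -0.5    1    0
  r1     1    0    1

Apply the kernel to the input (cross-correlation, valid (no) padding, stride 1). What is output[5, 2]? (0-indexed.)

The receptive field on the input at this output position is [1.4 4 0 / 3 1.7 -1.3]. Elementwise product with the kernel and sum: 1.4·-0.5 + 4·1 + 3·1 + -1.3·1.

5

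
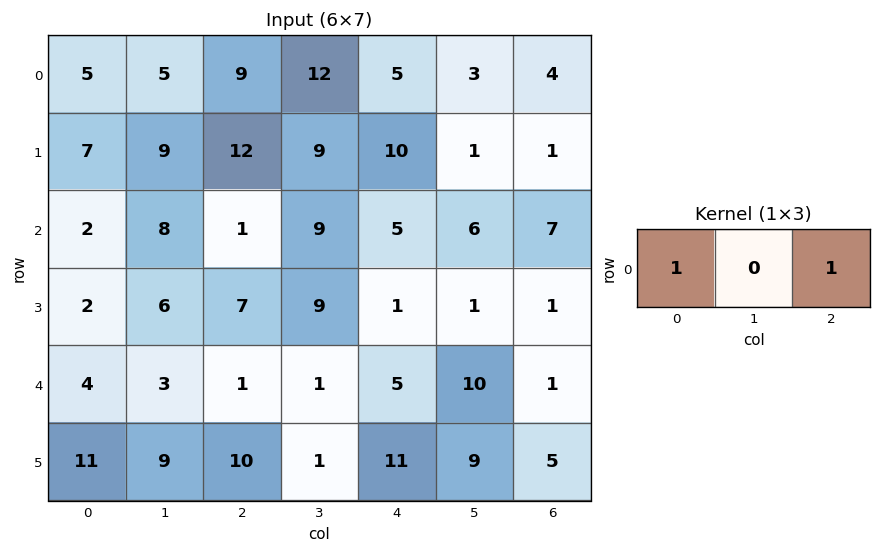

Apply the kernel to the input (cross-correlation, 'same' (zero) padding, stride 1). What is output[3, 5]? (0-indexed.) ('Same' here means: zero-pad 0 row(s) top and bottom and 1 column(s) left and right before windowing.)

2

The receptive field on the zero-padded input at this output position is [1 1 1]. Elementwise product with the kernel and sum: 1·1 + 1·1.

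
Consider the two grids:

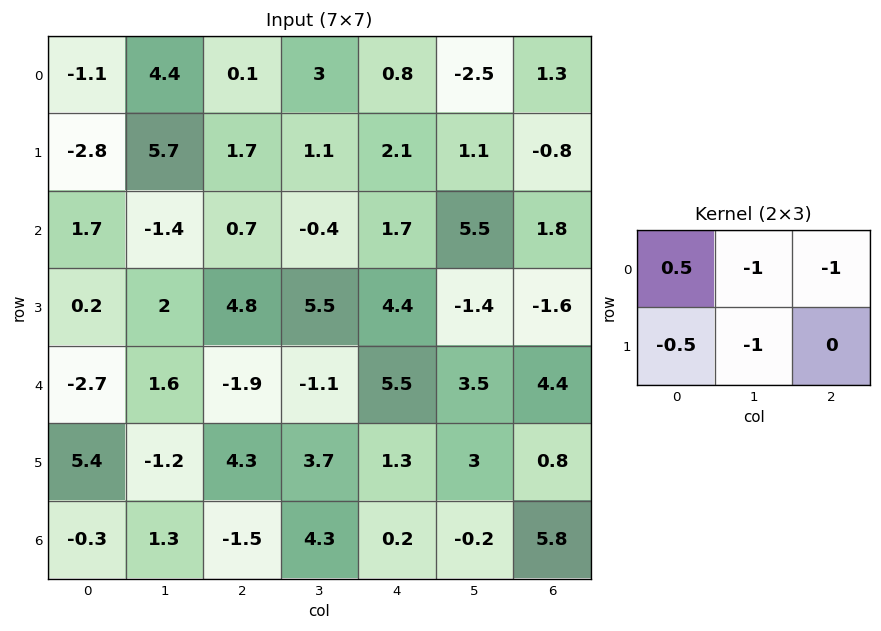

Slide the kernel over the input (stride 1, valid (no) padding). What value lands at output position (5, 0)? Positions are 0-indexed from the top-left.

-1.55

The receptive field on the input at this output position is [5.4 -1.2 4.3 / -0.3 1.3 -1.5]. Elementwise product with the kernel and sum: 5.4·0.5 + -1.2·-1 + 4.3·-1 + -0.3·-0.5 + 1.3·-1.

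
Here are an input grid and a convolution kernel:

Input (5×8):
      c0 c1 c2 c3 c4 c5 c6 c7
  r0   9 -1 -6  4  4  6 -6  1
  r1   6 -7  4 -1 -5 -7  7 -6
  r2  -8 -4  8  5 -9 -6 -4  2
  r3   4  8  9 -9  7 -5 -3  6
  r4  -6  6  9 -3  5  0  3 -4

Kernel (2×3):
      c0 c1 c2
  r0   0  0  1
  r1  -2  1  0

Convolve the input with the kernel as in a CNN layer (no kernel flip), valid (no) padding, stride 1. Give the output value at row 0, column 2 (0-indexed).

The receptive field on the input at this output position is [-6 4 4 / 4 -1 -5]. Elementwise product with the kernel and sum: 4·1 + 4·-2 + -1·1.

-5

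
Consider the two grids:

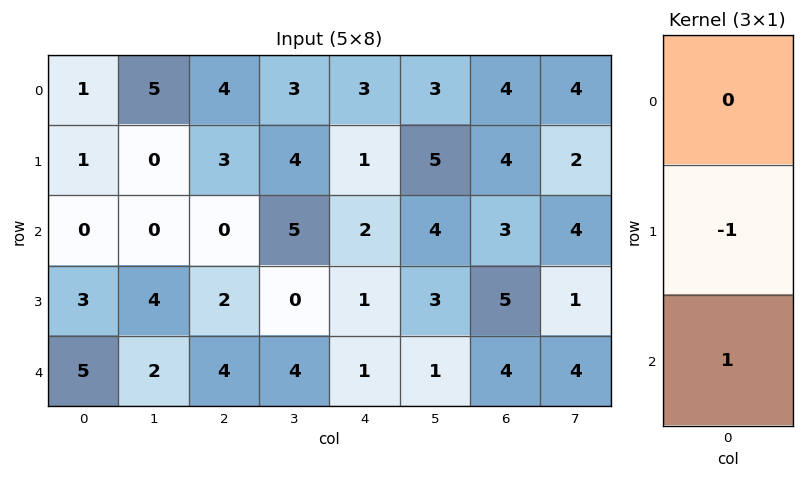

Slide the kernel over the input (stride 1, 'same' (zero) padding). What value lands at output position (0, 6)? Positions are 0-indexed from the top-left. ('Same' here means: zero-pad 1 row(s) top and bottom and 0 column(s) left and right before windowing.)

0

The receptive field on the zero-padded input at this output position is [0 / 4 / 4]. Elementwise product with the kernel and sum: 4·-1 + 4·1.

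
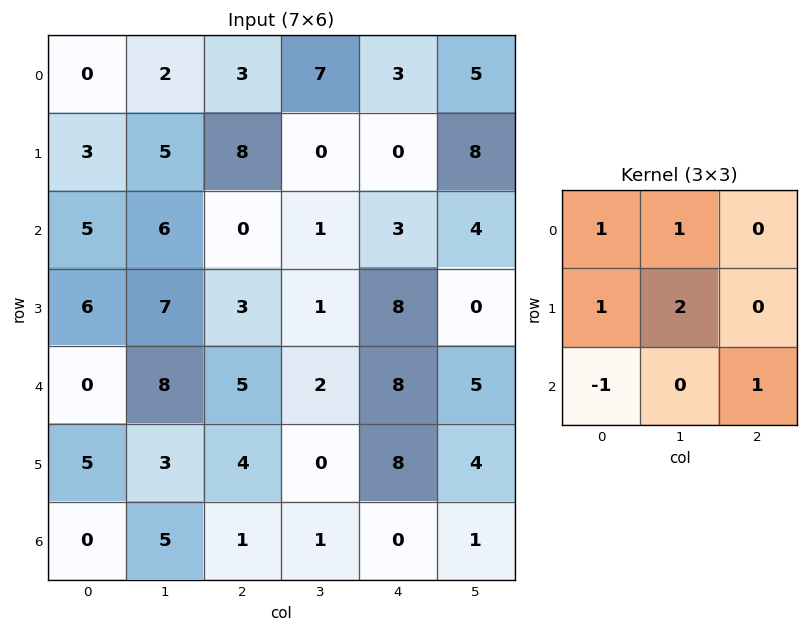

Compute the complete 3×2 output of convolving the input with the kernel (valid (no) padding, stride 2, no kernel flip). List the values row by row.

10 21
36 9
20 10

Output[0,0]: The receptive field on the input at this output position is [0 2 3 / 3 5 8 / 5 6 0]. Elementwise product with the kernel and sum: 0·1 + 2·1 + 3·1 + 5·2 + 5·-1 + 0·1.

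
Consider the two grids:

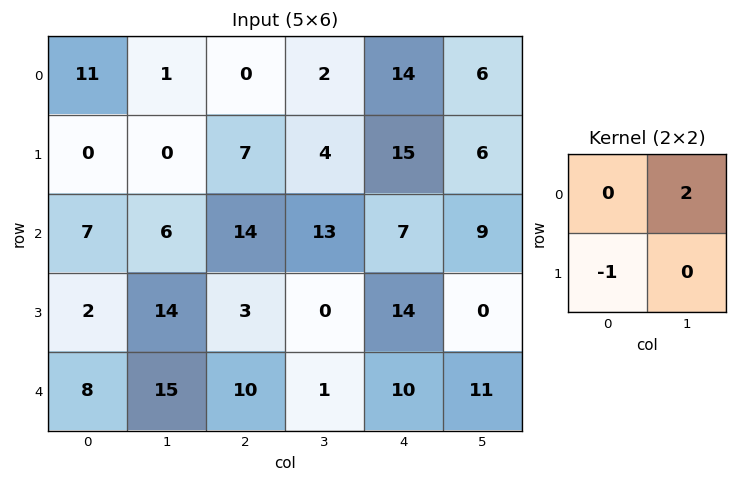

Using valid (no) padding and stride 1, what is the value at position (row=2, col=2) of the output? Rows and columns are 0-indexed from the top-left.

The receptive field on the input at this output position is [14 13 / 3 0]. Elementwise product with the kernel and sum: 13·2 + 3·-1.

23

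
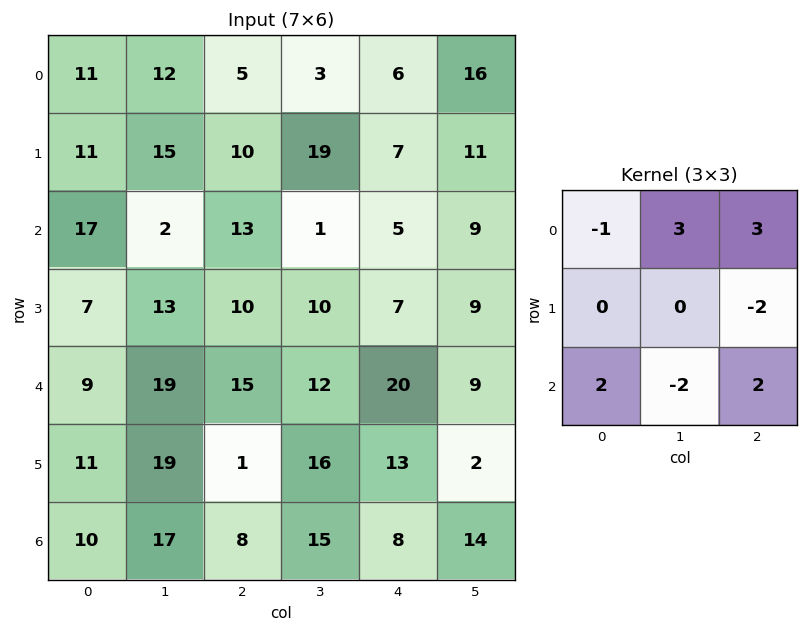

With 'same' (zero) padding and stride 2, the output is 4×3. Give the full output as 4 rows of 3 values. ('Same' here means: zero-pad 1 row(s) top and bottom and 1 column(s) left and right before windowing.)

-16 42 14
86 96 41
38 91 30
56 2 1

Output[0,0]: The receptive field on the zero-padded input at this output position is [0 0 0 / 0 11 12 / 0 11 15]. Elementwise product with the kernel and sum: 0·-1 + 0·3 + 0·3 + 12·-2 + 0·2 + 11·-2 + 15·2.
Output[0,1]: The receptive field on the zero-padded input at this output position is [0 0 0 / 12 5 3 / 15 10 19]. Elementwise product with the kernel and sum: 0·-1 + 0·3 + 0·3 + 3·-2 + 15·2 + 10·-2 + 19·2.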